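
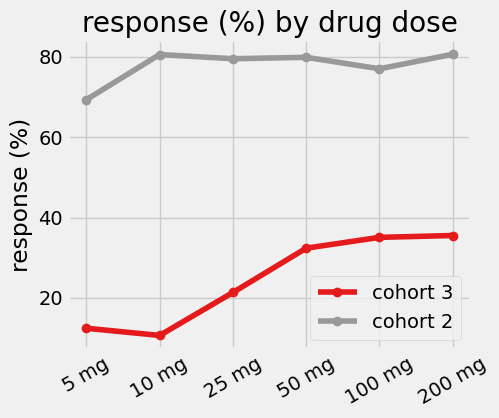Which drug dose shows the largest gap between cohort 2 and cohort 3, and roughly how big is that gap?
10 mg, ≈ 70 %

10 mg: cohort 2 ≈ 80, cohort 3 ≈ 10 → gap ≈ 70. Next-largest (25 mg) is only ≈ 60.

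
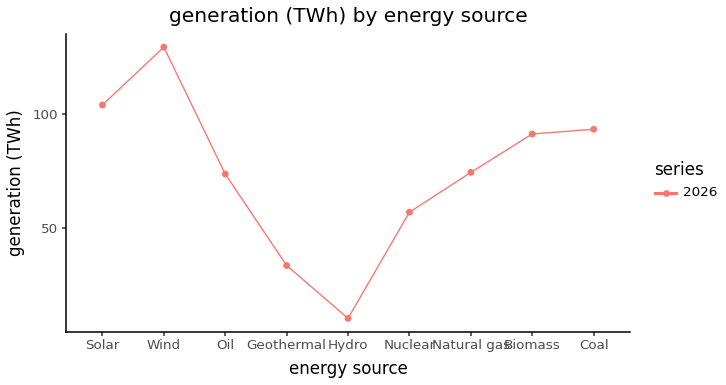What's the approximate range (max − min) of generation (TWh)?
Max Wind ≈ 130, min Hydro ≈ 10; range ≈ 120.

≈ 120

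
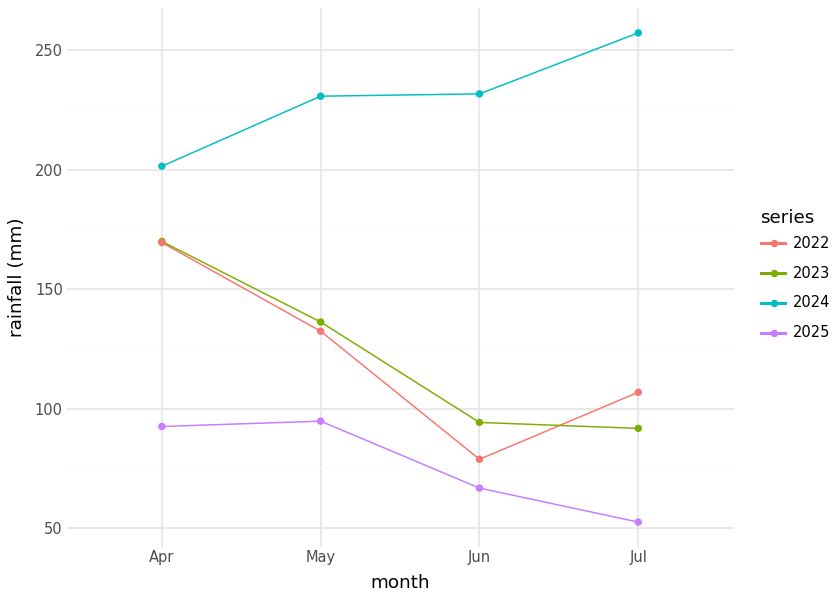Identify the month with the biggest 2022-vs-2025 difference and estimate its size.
Apr: 2022 ≈ 160, 2025 ≈ 100 → gap ≈ 60. Next-largest (Jul) is only ≈ 40.

Apr, ≈ 60 mm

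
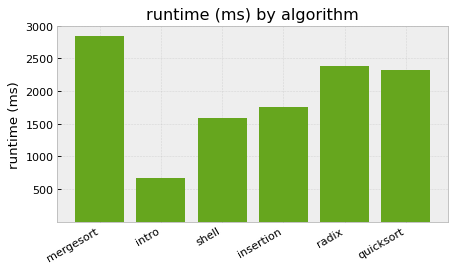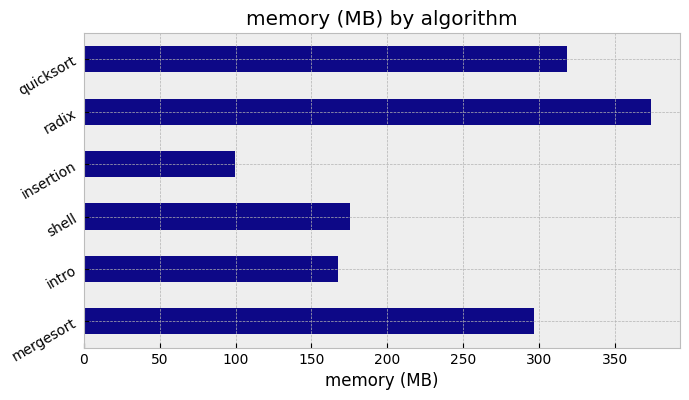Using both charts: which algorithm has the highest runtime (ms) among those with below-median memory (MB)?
Chart 2 median memory (MB) ≈ 250; below-median algorithms: intro, shell, insertion. Among those, insertion has the highest runtime (ms) (≈ 2000).

insertion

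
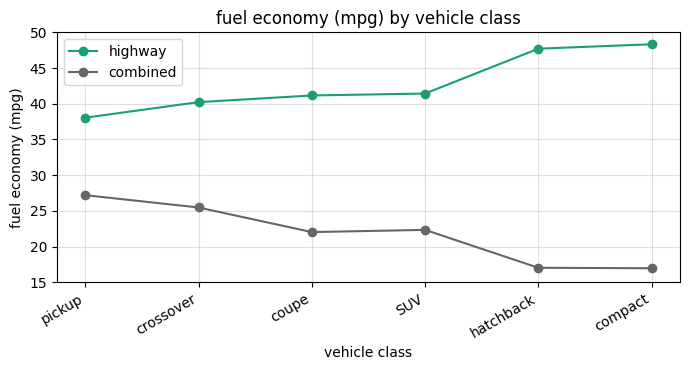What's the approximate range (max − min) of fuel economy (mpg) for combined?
Max pickup ≈ 25, min compact ≈ 15; range ≈ 10.

≈ 10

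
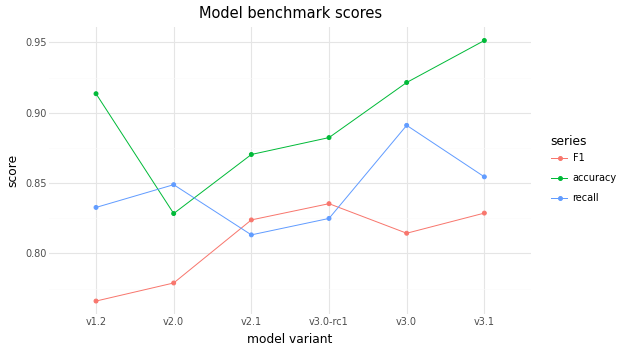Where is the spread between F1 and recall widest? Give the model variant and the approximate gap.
v3.0, ≈ 0.08

v3.0: F1 ≈ 0.82, recall ≈ 0.90 → gap ≈ 0.08. Next-largest (v2.0) is only ≈ 0.06.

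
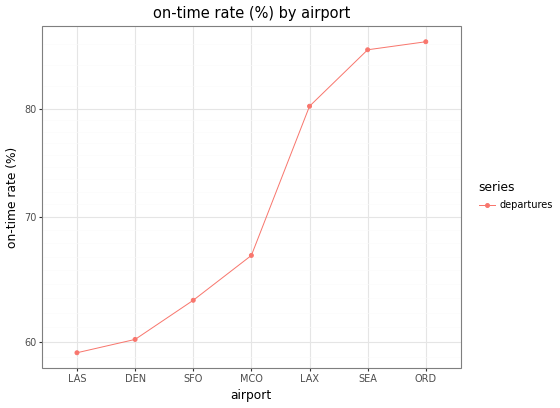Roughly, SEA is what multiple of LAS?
SEA ≈ 85, LAS ≈ 60; 85/60 ≈ 1.42.

≈ 1.42×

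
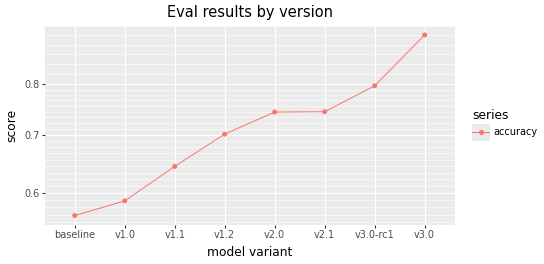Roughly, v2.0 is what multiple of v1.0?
v2.0 ≈ 0.75, v1.0 ≈ 0.60; 0.75/0.60 ≈ 1.25.

≈ 1.25×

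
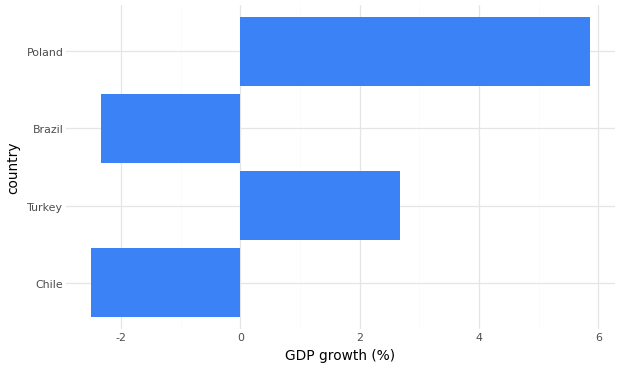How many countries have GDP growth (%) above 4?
Above 4: Poland.

1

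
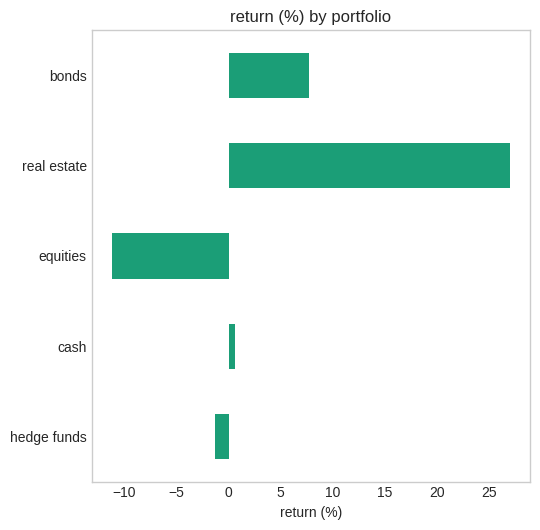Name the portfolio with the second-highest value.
bonds

Top 3: real estate ≈ 25, bonds ≈ 10, cash ≈ 0.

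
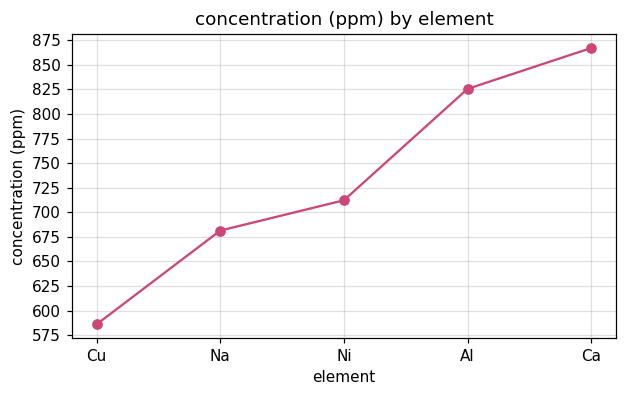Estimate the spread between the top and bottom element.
≈ 300

Max Ca ≈ 875, min Cu ≈ 575; range ≈ 300.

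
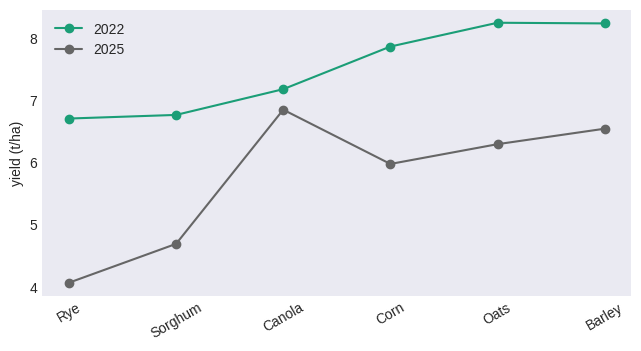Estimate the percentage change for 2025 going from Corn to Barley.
≈ +8.3%

Corn ≈ 6.0, Barley ≈ 6.5; (6.5 − 6.0) / 6.0 ≈ +8.3%.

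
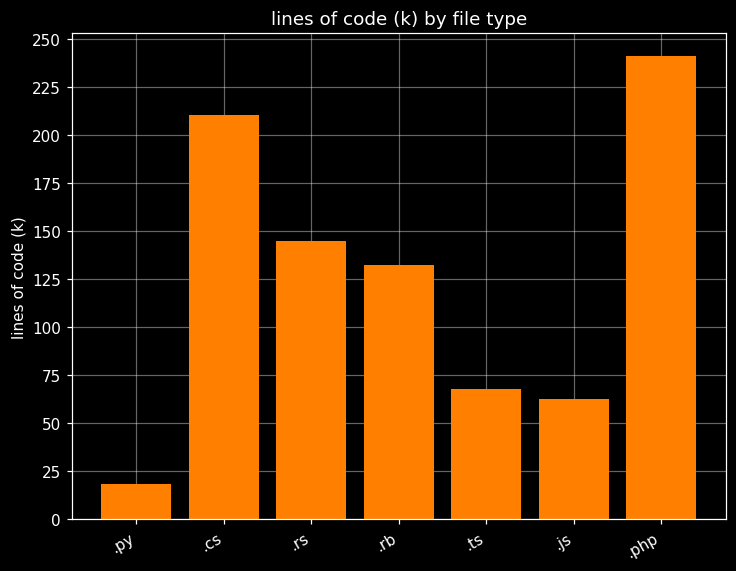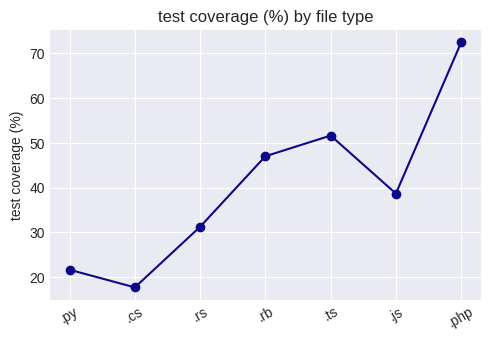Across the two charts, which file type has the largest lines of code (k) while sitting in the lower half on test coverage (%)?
.cs

Chart 2 median test coverage (%) ≈ 40; below-median file types: .py, .cs, .rs. Among those, .cs has the highest lines of code (k) (≈ 200).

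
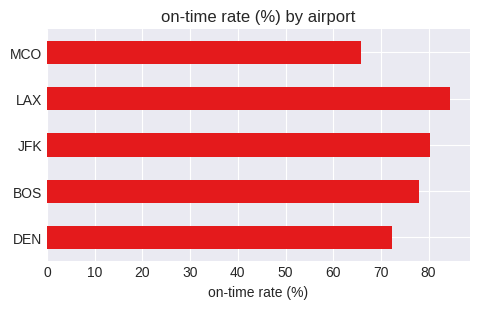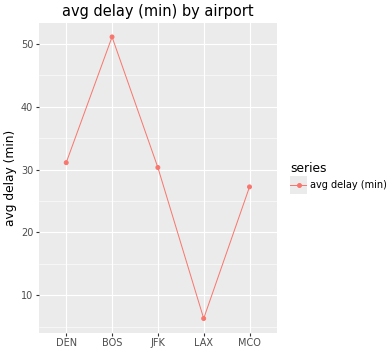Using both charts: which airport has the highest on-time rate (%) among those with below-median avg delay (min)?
LAX

Chart 2 median avg delay (min) ≈ 30; below-median airports: LAX, MCO. Among those, LAX has the highest on-time rate (%) (≈ 80).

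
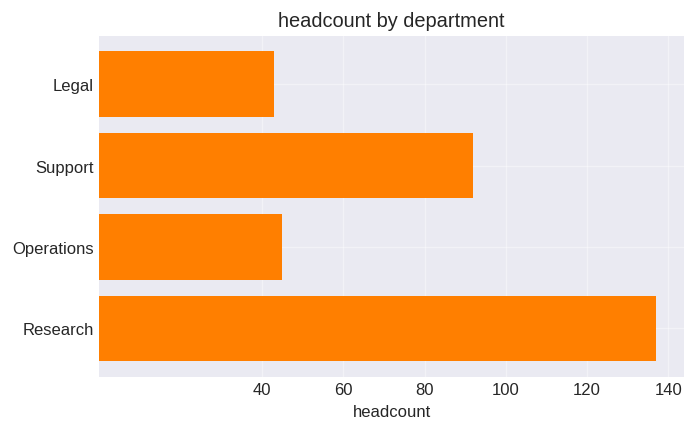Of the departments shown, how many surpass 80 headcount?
2

Above 80: Support, Research.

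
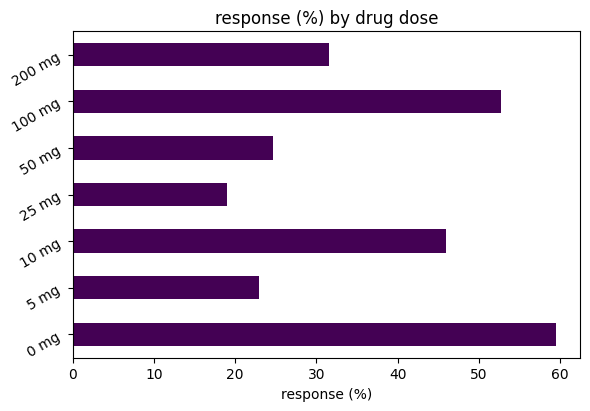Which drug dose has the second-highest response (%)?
100 mg

Top 3: 0 mg ≈ 60, 100 mg ≈ 55, 10 mg ≈ 45.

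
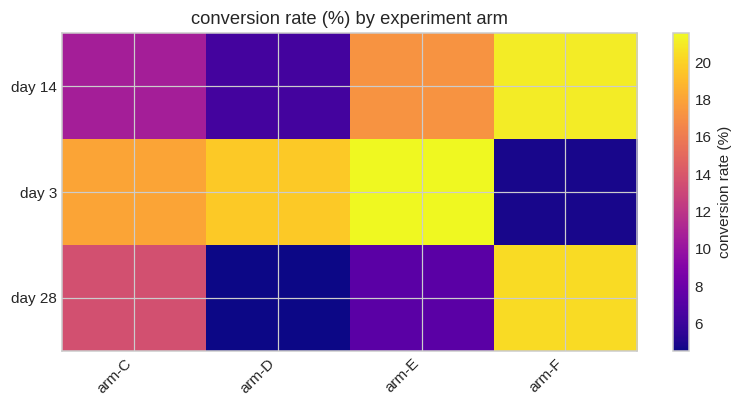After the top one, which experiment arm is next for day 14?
Top 3 for day 14: arm-F ≈ 22, arm-E ≈ 18, arm-C ≈ 10.

arm-E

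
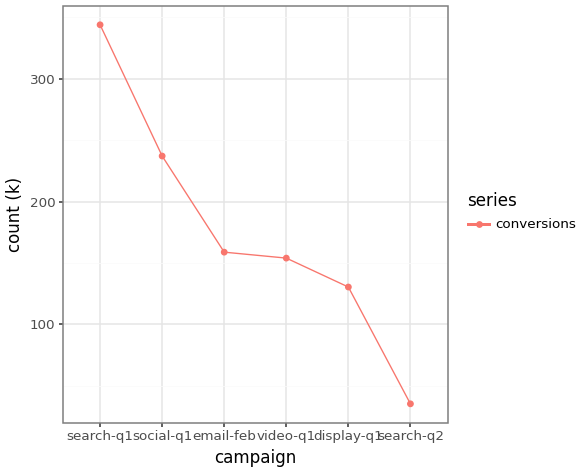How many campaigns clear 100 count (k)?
5

Above 100: search-q1, social-q1, email-feb, video-q1, display-q1.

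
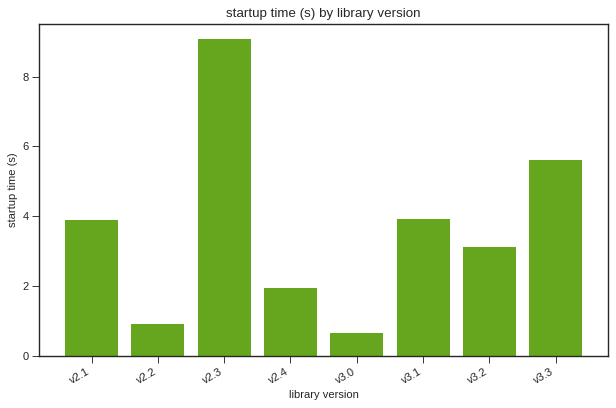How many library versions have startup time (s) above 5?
Above 5: v2.3, v3.3.

2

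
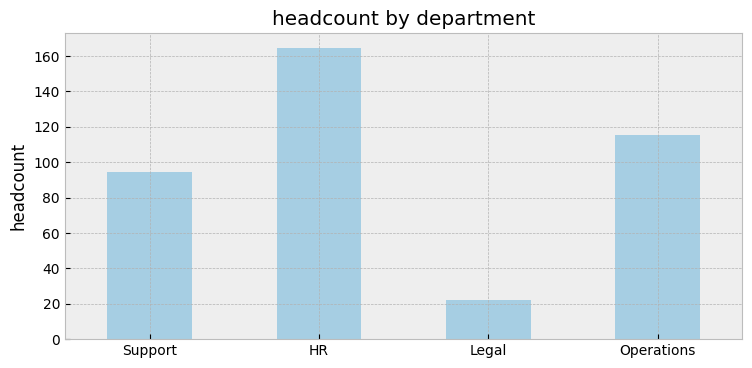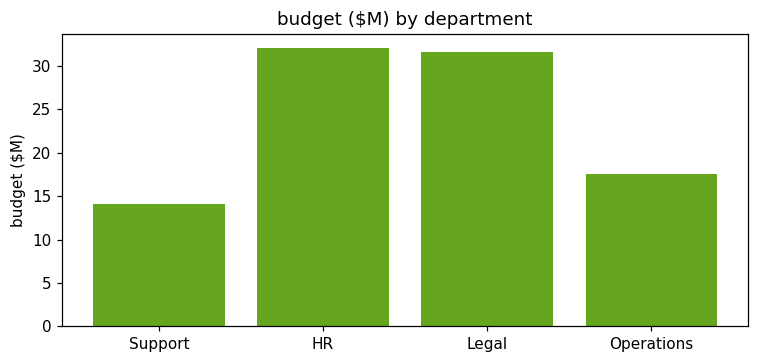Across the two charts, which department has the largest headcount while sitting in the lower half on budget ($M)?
Chart 2 median budget ($M) ≈ 25; below-median departments: Support, Operations. Among those, Operations has the highest headcount (≈ 120).

Operations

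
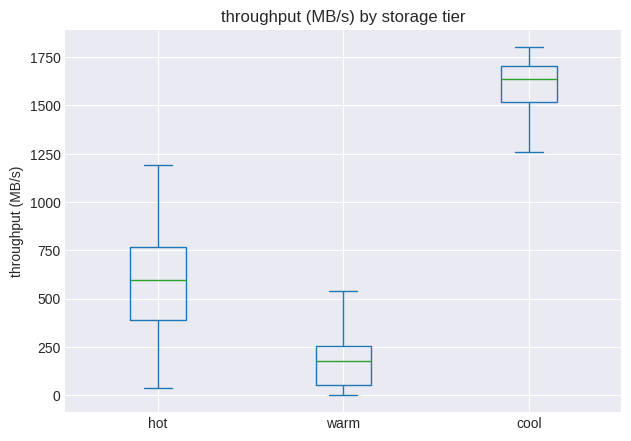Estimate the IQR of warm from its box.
≈ 200

Q3 ≈ 200, Q1 ≈ 0; IQR ≈ 200.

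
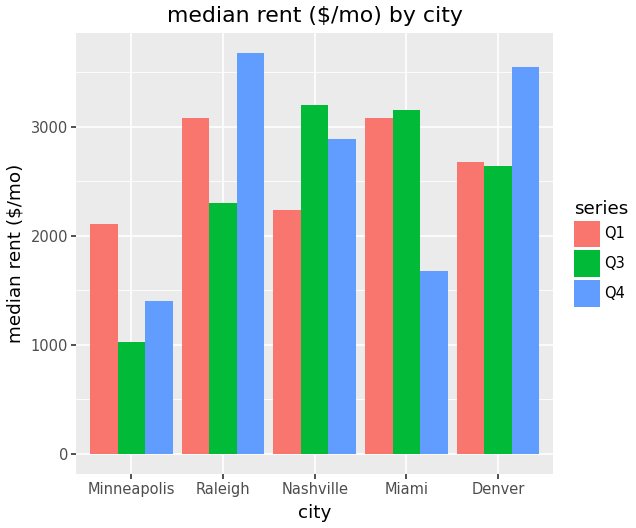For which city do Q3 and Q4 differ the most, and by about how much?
Miami: Q3 ≈ 3000, Q4 ≈ 1500 → gap ≈ 1500. Next-largest (Raleigh) is only ≈ 1000.

Miami, ≈ 1500 $/mo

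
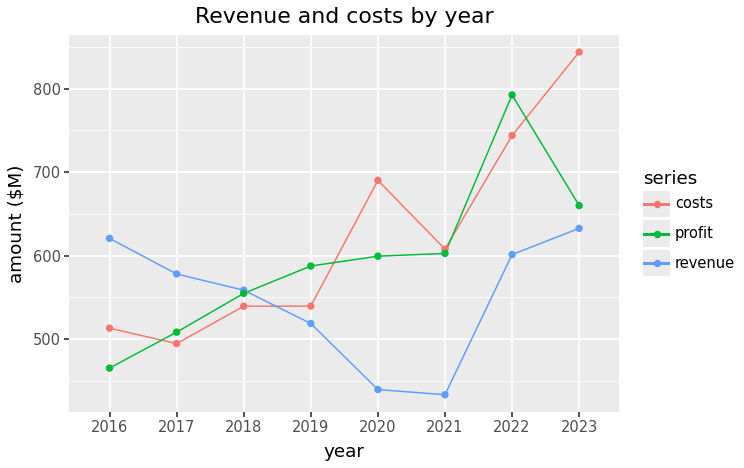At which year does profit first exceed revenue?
2018: profit ≈ 550 vs revenue ≈ 550 (not yet); 2019: profit ≈ 600 vs revenue ≈ 500 (first crossover).

2019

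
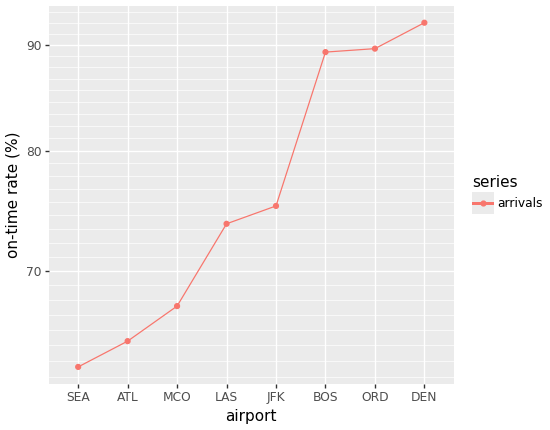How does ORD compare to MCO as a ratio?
ORD ≈ 90, MCO ≈ 65; 90/65 ≈ 1.38.

≈ 1.38×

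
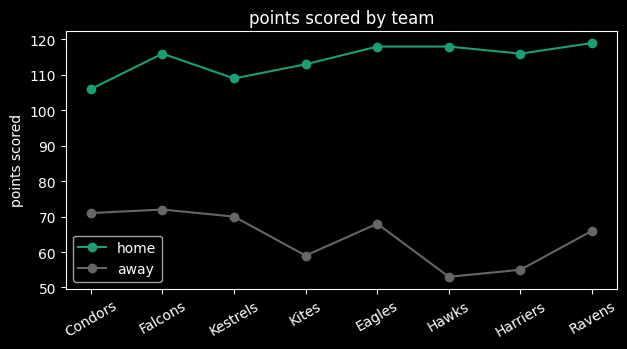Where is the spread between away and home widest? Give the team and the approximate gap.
Hawks, ≈ 70

Hawks: away ≈ 50, home ≈ 120 → gap ≈ 70. Next-largest (Harriers) is only ≈ 60.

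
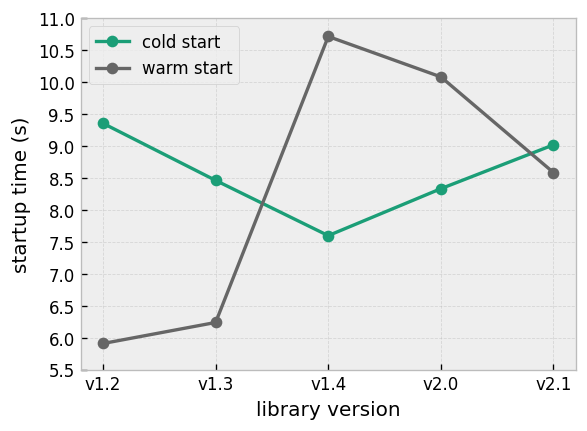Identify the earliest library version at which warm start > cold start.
v1.4

v1.3: warm start ≈ 6.0 vs cold start ≈ 8.5 (not yet); v1.4: warm start ≈ 10.5 vs cold start ≈ 7.5 (first crossover).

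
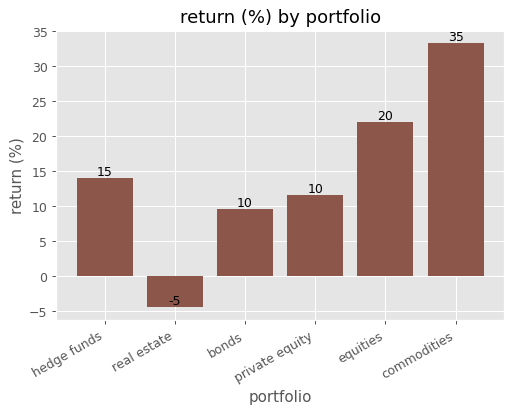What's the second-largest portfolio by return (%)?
Top 3: commodities ≈ 35, equities ≈ 20, hedge funds ≈ 15.

equities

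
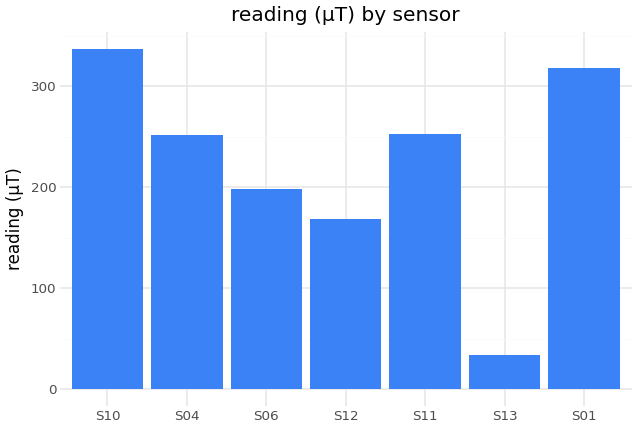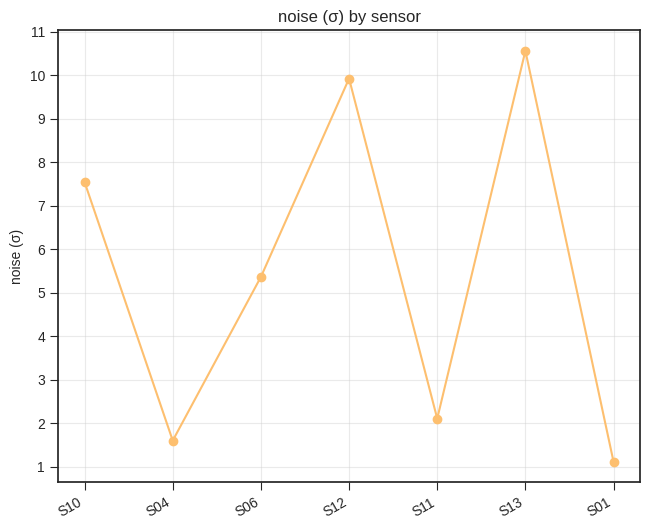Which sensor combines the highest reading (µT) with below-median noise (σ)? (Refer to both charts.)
Chart 2 median noise (σ) ≈ 5; below-median sensors: S04, S11, S01. Among those, S01 has the highest reading (µT) (≈ 300).

S01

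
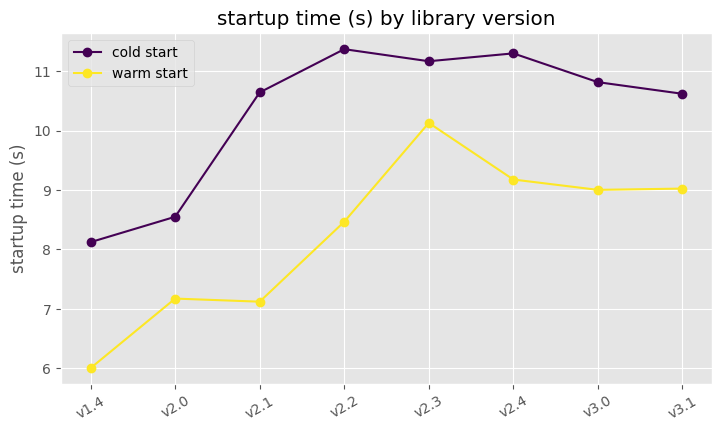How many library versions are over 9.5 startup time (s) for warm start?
Above 9.5: v2.3.

1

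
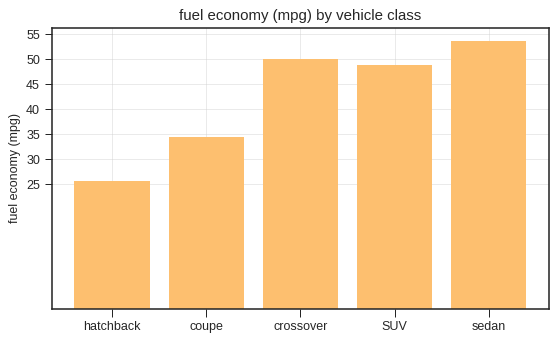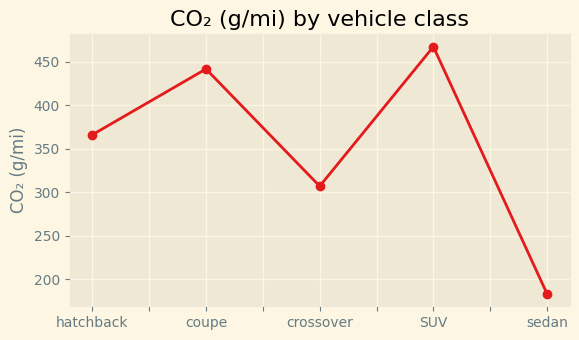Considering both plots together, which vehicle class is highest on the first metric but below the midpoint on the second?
Chart 2 median CO₂ (g/mi) ≈ 350; below-median vehicle classes: crossover, sedan. Among those, sedan has the highest fuel economy (mpg) (≈ 55).

sedan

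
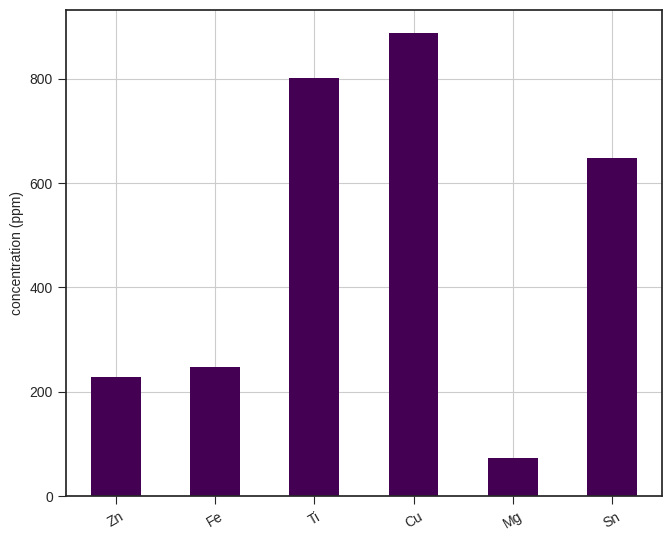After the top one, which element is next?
Top 3: Cu ≈ 900, Ti ≈ 800, Sn ≈ 600.

Ti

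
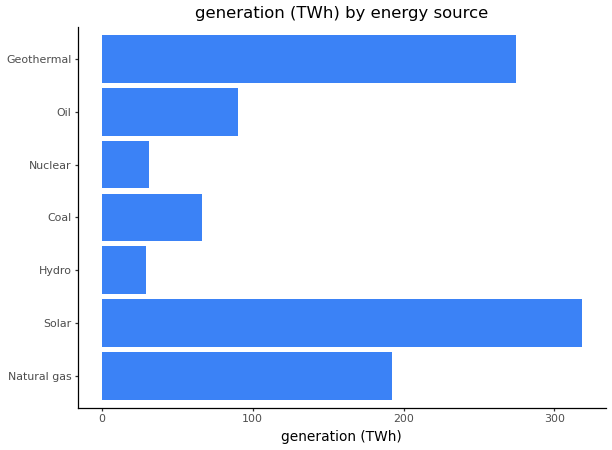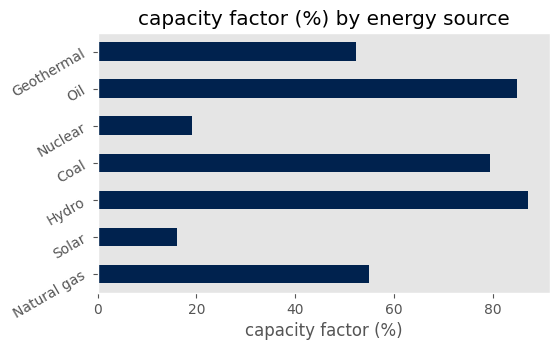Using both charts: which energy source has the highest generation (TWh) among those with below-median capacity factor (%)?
Chart 2 median capacity factor (%) ≈ 50; below-median energy sources: Solar, Nuclear, Geothermal. Among those, Solar has the highest generation (TWh) (≈ 300).

Solar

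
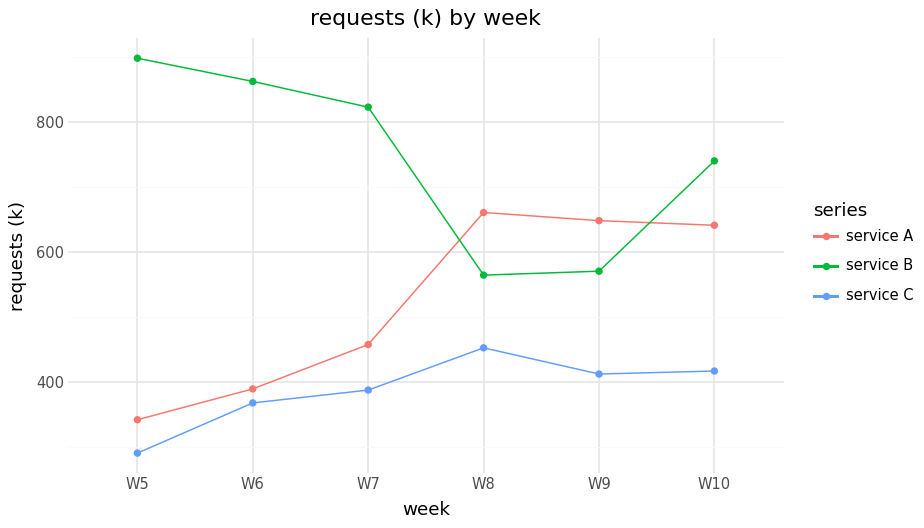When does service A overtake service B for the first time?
W7: service A ≈ 500 vs service B ≈ 800 (not yet); W8: service A ≈ 700 vs service B ≈ 600 (first crossover).

W8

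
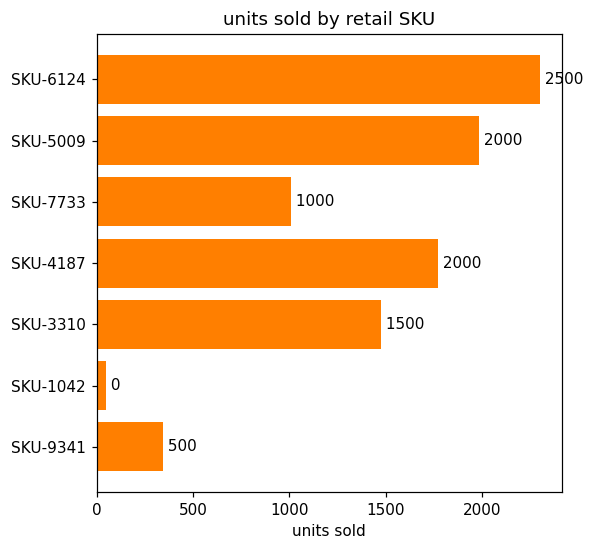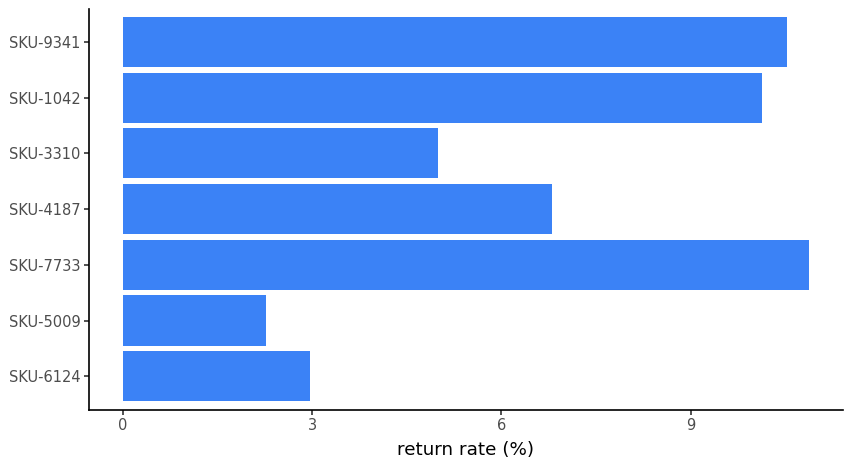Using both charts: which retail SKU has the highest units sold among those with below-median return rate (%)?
SKU-6124

Chart 2 median return rate (%) ≈ 7; below-median retail SKUs: SKU-6124, SKU-5009, SKU-3310. Among those, SKU-6124 has the highest units sold (≈ 2500).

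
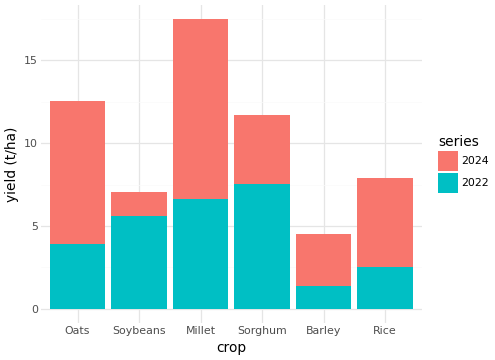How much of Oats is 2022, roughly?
2022 top ≈ 4, bottom ≈ 0; segment ≈ 4.

≈ 4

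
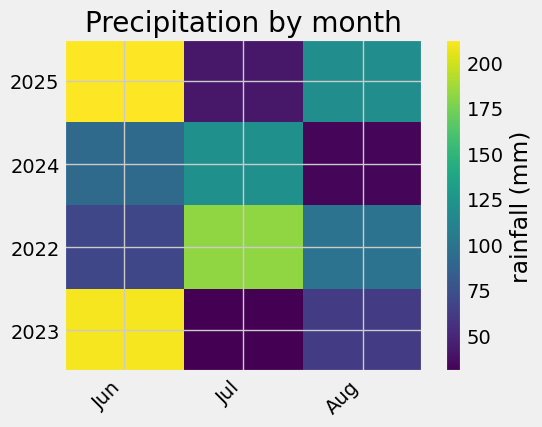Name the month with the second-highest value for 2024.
Top 3 for 2024: Jul ≈ 120, Jun ≈ 100, Aug ≈ 40.

Jun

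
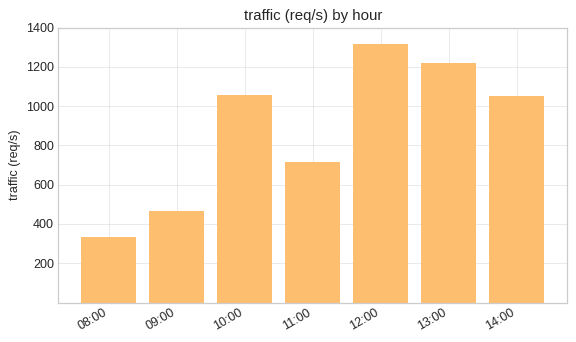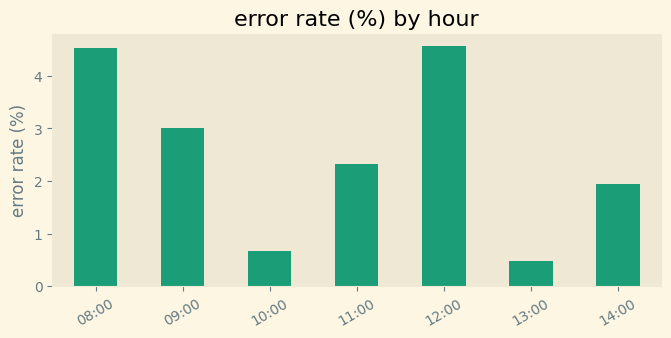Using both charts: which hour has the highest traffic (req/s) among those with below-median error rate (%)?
Chart 2 median error rate (%) ≈ 2.5; below-median hours: 10:00, 13:00, 14:00. Among those, 13:00 has the highest traffic (req/s) (≈ 1200).

13:00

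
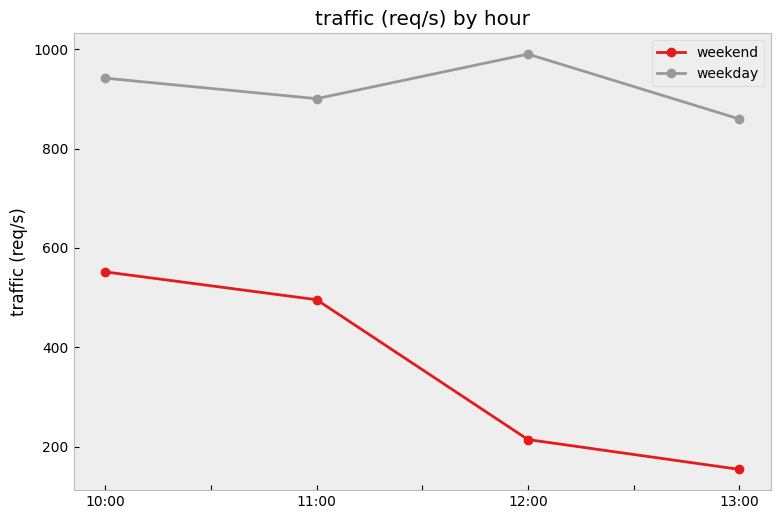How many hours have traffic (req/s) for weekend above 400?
Above 400: 10:00, 11:00.

2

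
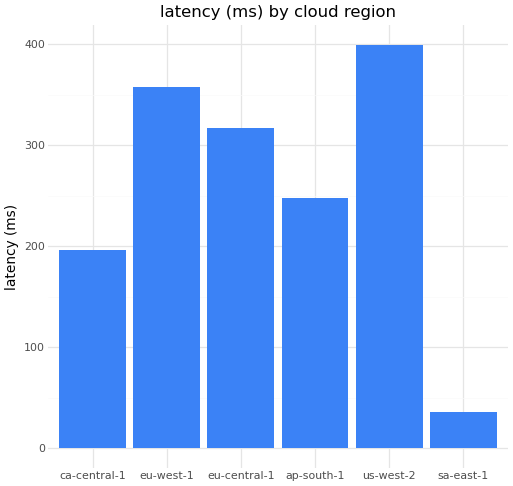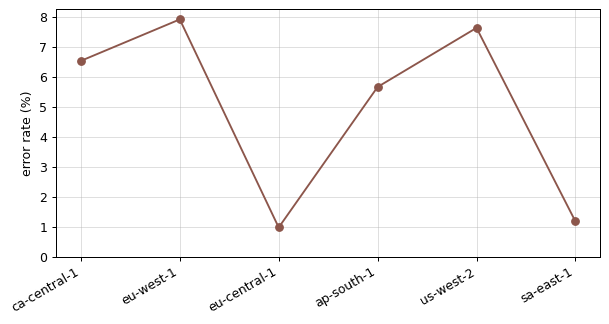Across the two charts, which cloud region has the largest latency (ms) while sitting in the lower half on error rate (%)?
eu-central-1

Chart 2 median error rate (%) ≈ 6; below-median cloud regions: eu-central-1, ap-south-1, sa-east-1. Among those, eu-central-1 has the highest latency (ms) (≈ 300).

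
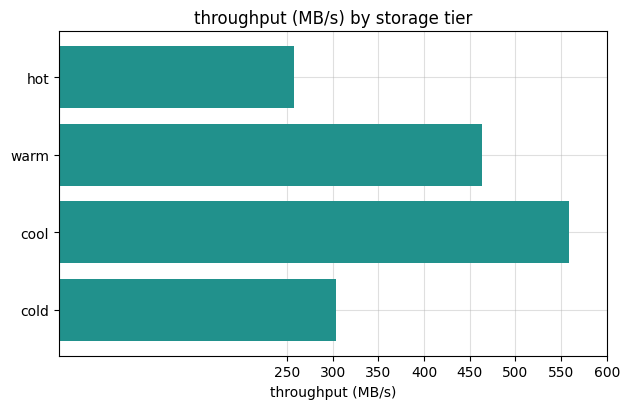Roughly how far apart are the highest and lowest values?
Max cool ≈ 550, min hot ≈ 250; range ≈ 300.

≈ 300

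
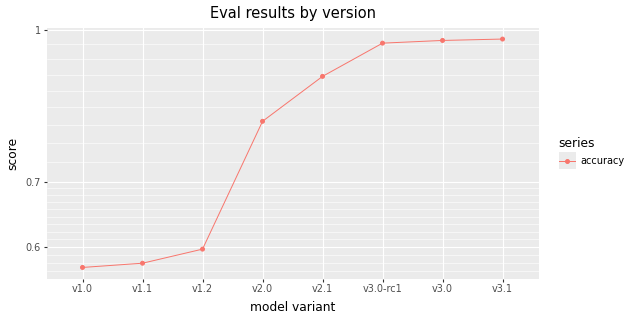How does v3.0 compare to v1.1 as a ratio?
≈ 1.67×

v3.0 ≈ 1.00, v1.1 ≈ 0.60; 1.00/0.60 ≈ 1.67.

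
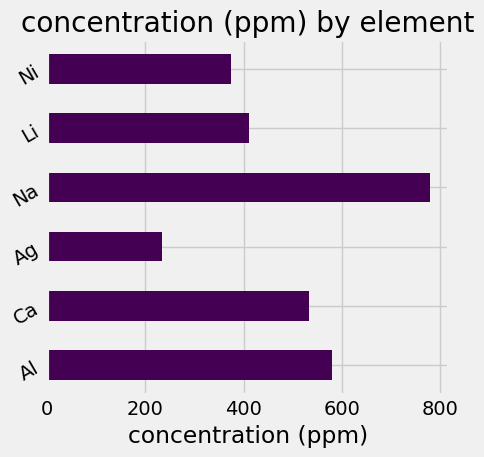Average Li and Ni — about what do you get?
≈ 400

(400 + 400) / 2 ≈ 400.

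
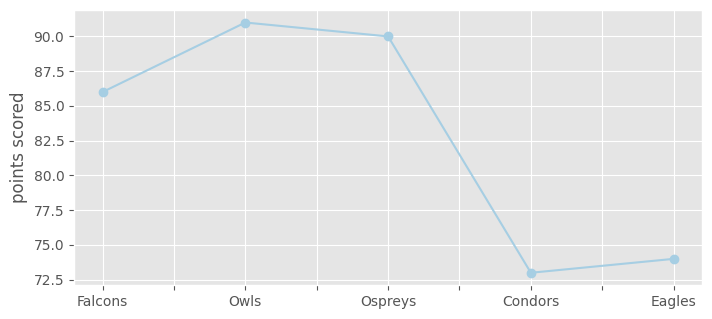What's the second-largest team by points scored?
Top 3: Owls ≈ 92, Ospreys ≈ 90, Falcons ≈ 86.

Ospreys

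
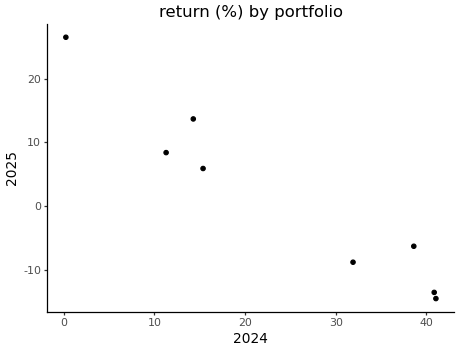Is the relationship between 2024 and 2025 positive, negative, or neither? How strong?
negative, strong

Points are negatively correlated; strong (|r| ≈ 1.0).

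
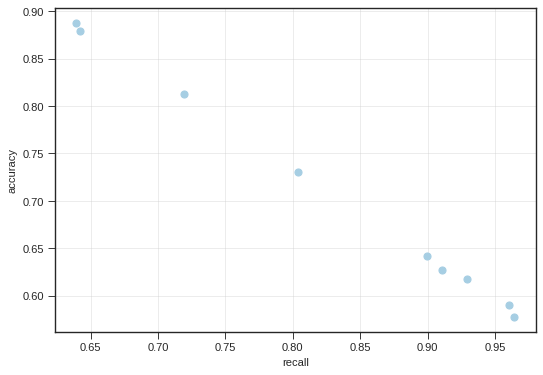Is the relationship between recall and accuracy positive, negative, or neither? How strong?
Points are negatively correlated; strong (|r| ≈ 1.0).

negative, strong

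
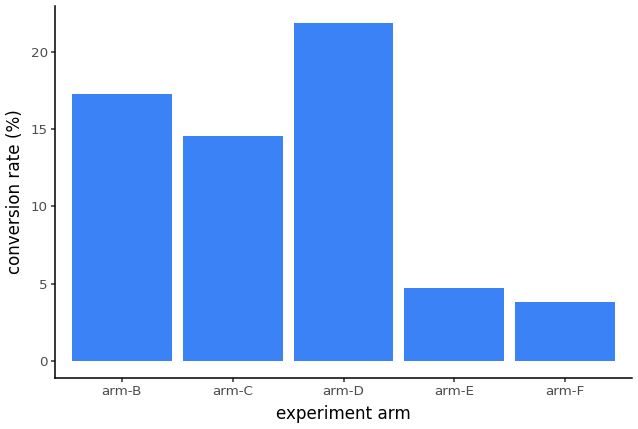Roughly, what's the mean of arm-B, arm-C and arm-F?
≈ 12

(18 + 14 + 4) / 3 ≈ 12.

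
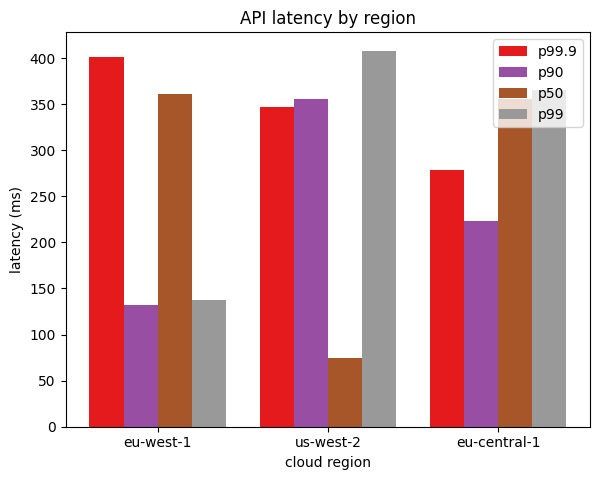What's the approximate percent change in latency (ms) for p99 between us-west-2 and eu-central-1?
us-west-2 ≈ 400, eu-central-1 ≈ 350; (350 − 400) / 400 ≈ -12.5%.

≈ -12.5%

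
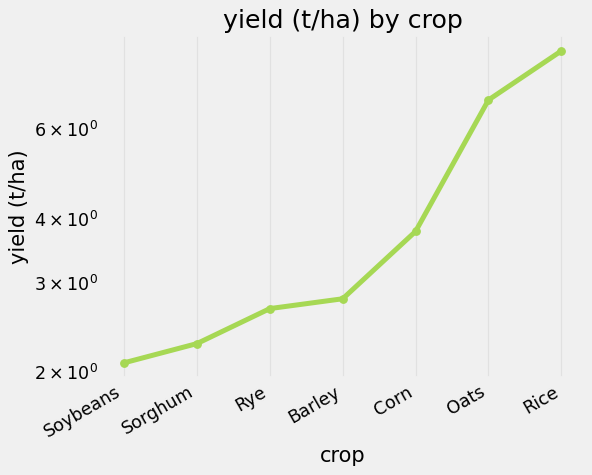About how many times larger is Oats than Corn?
Oats ≈ 7, Corn ≈ 4; 7/4 ≈ 1.75.

≈ 1.75×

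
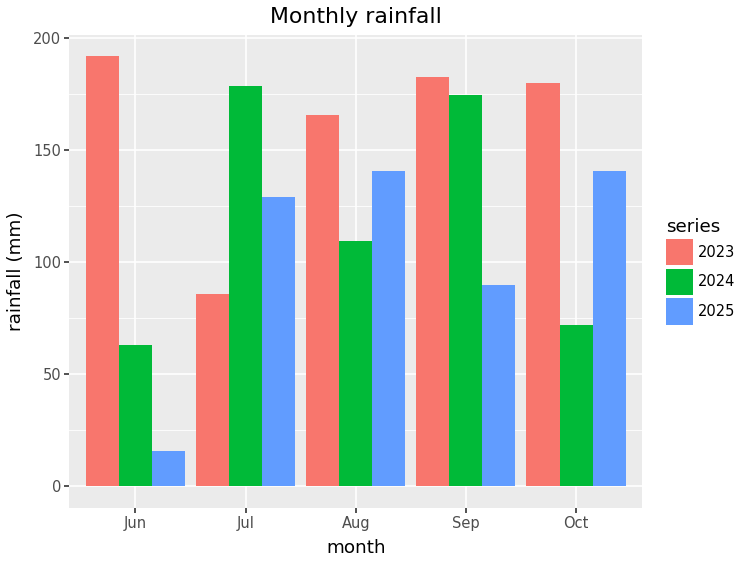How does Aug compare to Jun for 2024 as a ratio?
≈ 1.67×

Aug ≈ 100, Jun ≈ 60; 100/60 ≈ 1.67.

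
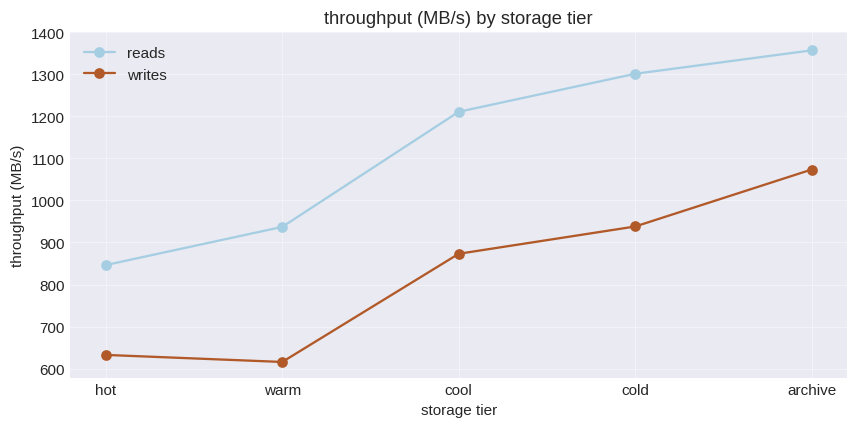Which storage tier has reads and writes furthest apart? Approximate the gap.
cold: reads ≈ 1300, writes ≈ 900 → gap ≈ 400. Next-largest (cool) is only ≈ 300.

cold, ≈ 400 MB/s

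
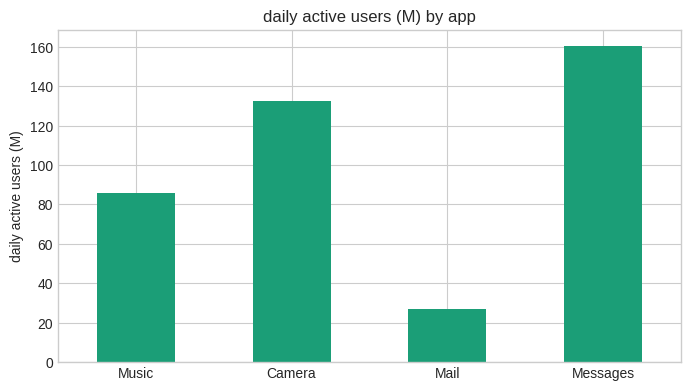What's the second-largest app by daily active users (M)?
Camera

Top 3: Messages ≈ 160, Camera ≈ 140, Music ≈ 80.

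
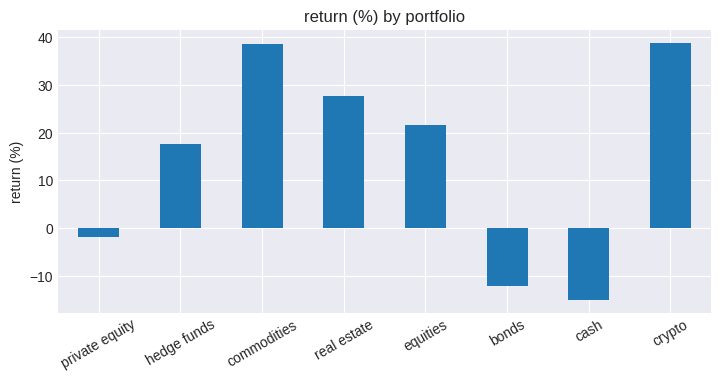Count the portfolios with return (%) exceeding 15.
5

Above 15: hedge funds, commodities, real estate, equities, crypto.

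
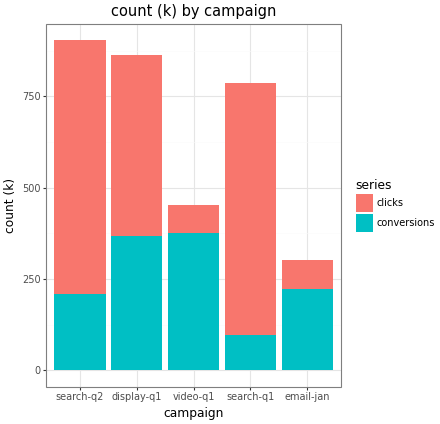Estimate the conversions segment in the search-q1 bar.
≈ 100

conversions top ≈ 100, bottom ≈ 0; segment ≈ 100.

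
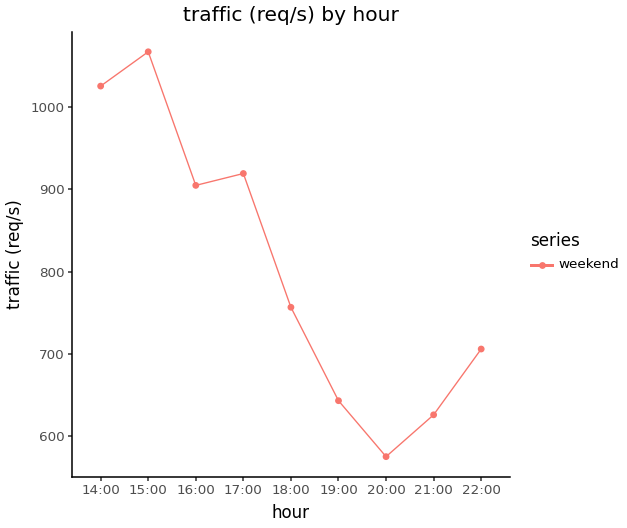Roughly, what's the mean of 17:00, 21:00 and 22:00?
(900 + 650 + 700) / 3 ≈ 750.

≈ 750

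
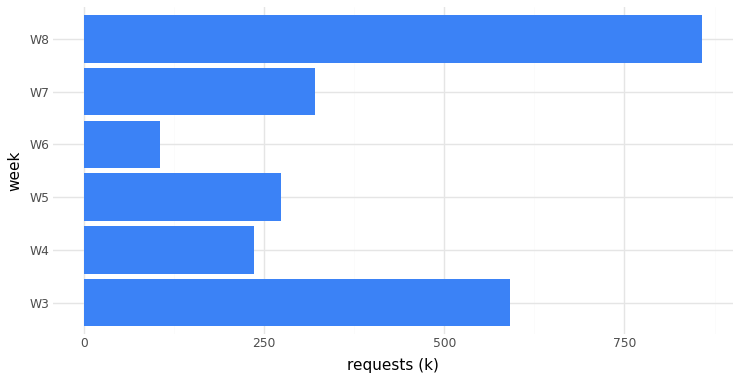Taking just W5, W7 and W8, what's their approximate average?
(300 + 300 + 900) / 3 ≈ 500.

≈ 500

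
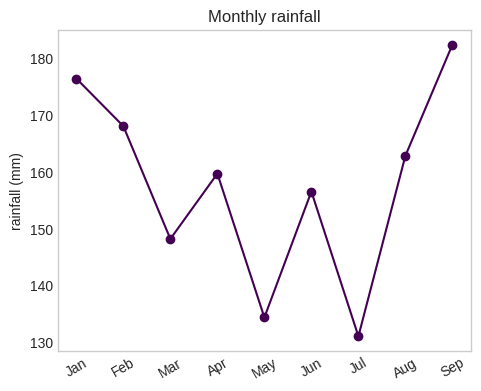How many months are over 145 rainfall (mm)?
7

Above 145: Jan, Feb, Mar, Apr, Jun, Aug, Sep.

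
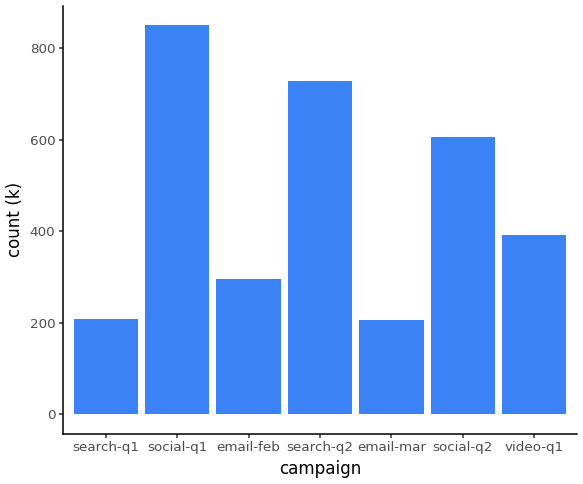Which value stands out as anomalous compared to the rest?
social-q1 ≈ 800; the rest sit between ≈ 200 and ≈ 700.

social-q1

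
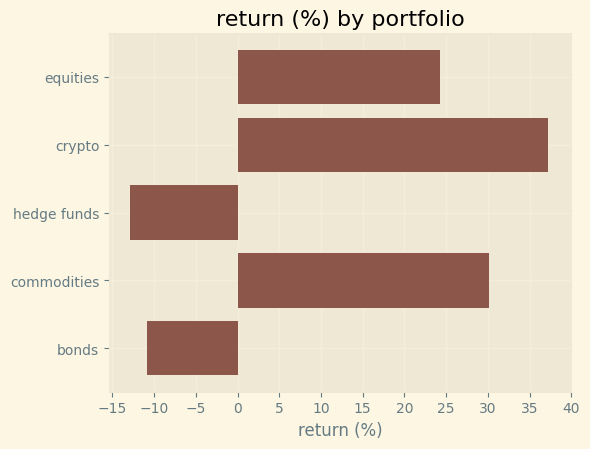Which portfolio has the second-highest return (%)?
Top 3: crypto ≈ 35, commodities ≈ 30, equities ≈ 25.

commodities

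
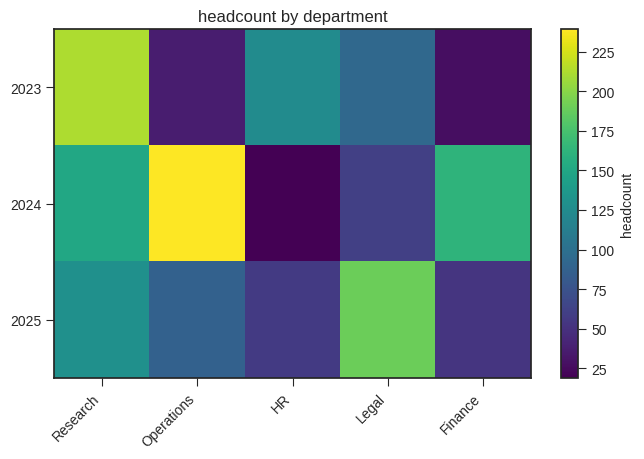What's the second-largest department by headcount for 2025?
Research

Top 3 for 2025: Legal ≈ 200, Research ≈ 120, Operations ≈ 80.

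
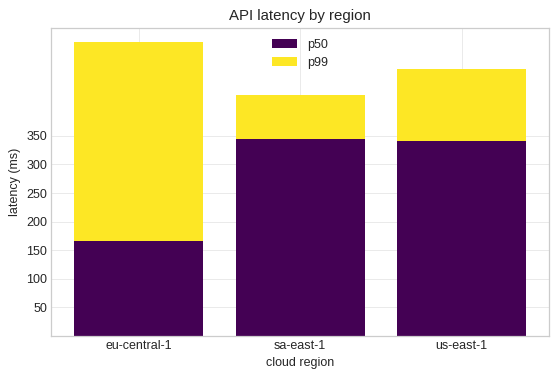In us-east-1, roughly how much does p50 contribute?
≈ 350

p50 top ≈ 350, bottom ≈ 0; segment ≈ 350.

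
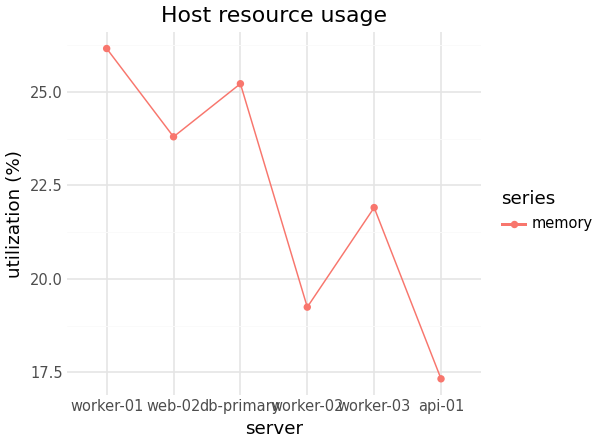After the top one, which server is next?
Top 3: worker-01 ≈ 26, db-primary ≈ 25, web-02 ≈ 24.

db-primary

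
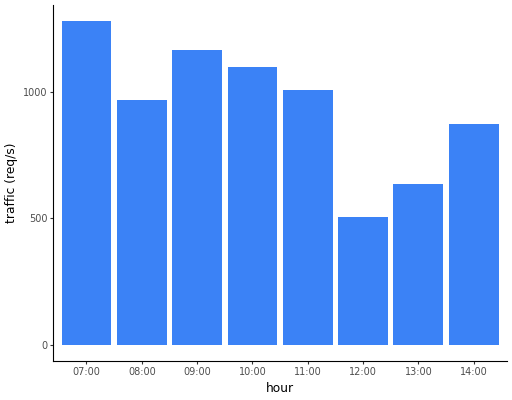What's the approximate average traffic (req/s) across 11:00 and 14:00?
(1000 + 800) / 2 ≈ 900.

≈ 900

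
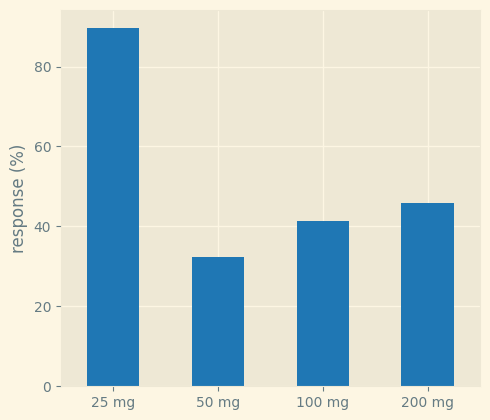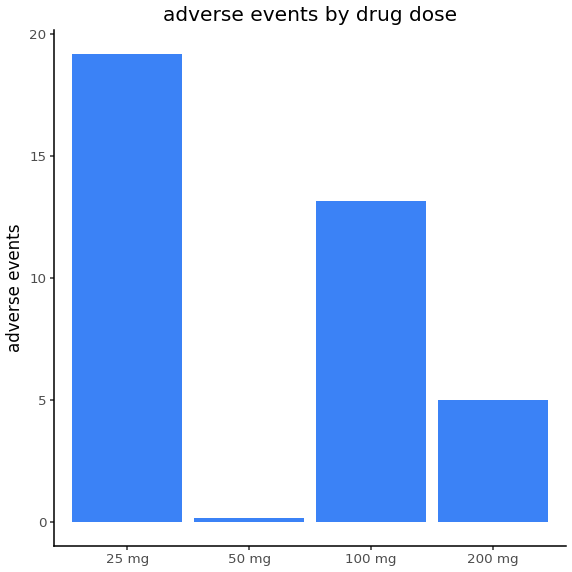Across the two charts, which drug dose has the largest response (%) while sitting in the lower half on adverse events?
Chart 2 median adverse events ≈ 10; below-median drug doses: 50 mg, 200 mg. Among those, 200 mg has the highest response (%) (≈ 50).

200 mg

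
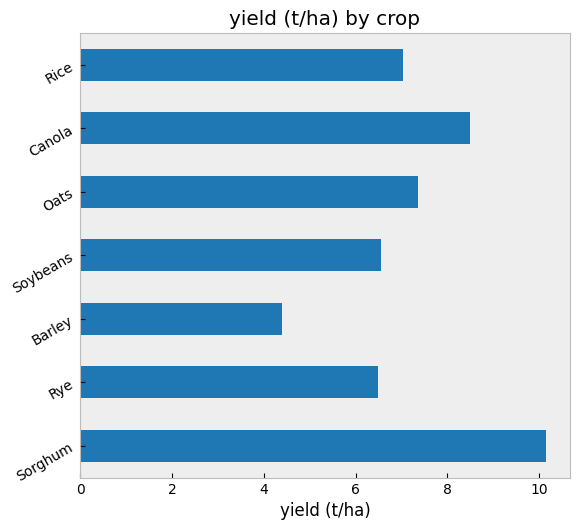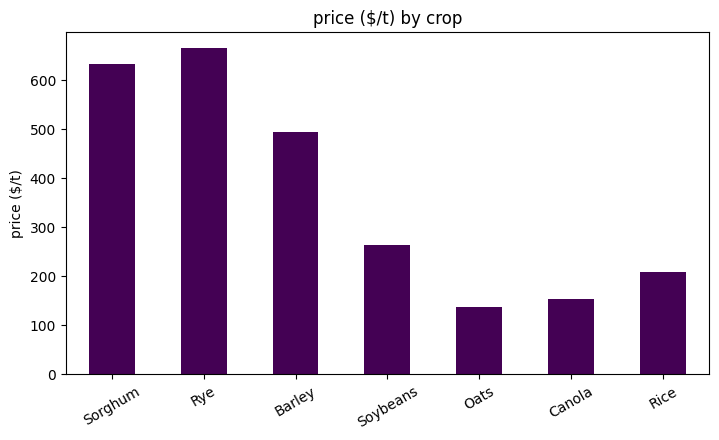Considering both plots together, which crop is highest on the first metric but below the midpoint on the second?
Chart 2 median price ($/t) ≈ 300; below-median crops: Oats, Canola, Rice. Among those, Canola has the highest yield (t/ha) (≈ 8).

Canola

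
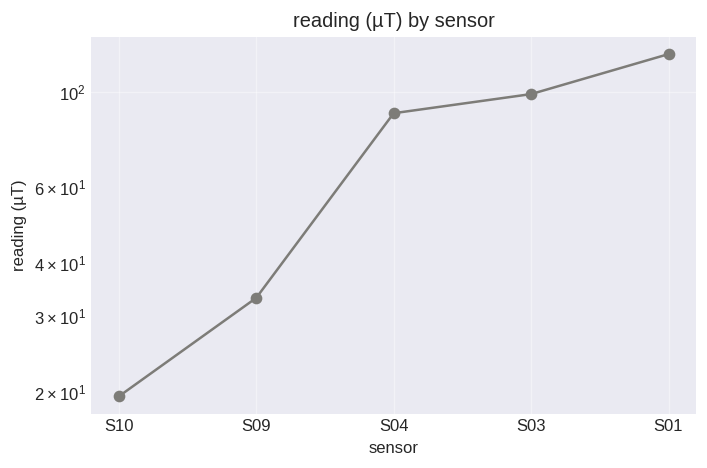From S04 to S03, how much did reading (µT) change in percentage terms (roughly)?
≈ +11.1%

S04 ≈ 90, S03 ≈ 100; (100 − 90) / 90 ≈ +11.1%.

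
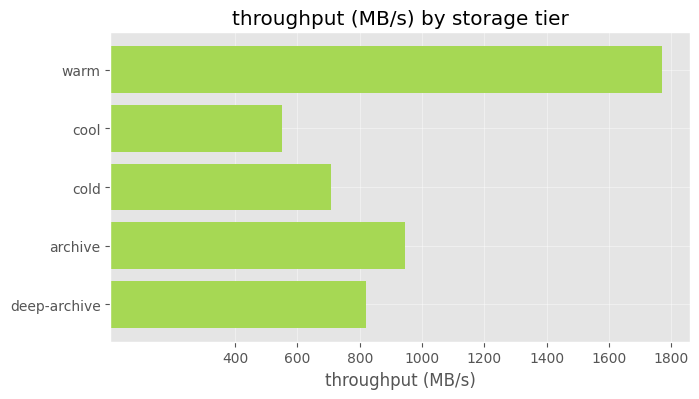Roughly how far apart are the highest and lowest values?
Max warm ≈ 1800, min cool ≈ 600; range ≈ 1200.

≈ 1200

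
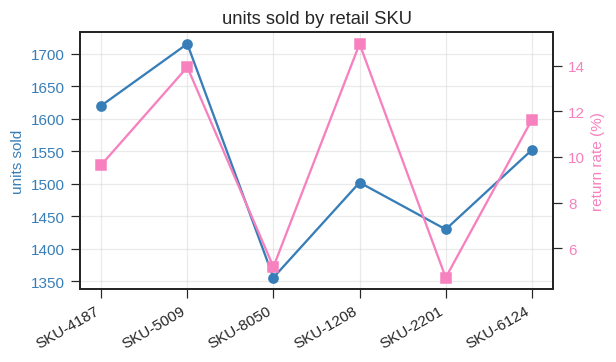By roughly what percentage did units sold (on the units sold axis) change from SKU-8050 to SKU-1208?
SKU-8050 ≈ 1350, SKU-1208 ≈ 1500; (1500 − 1350) / 1350 ≈ +11.1%.

≈ +11.1%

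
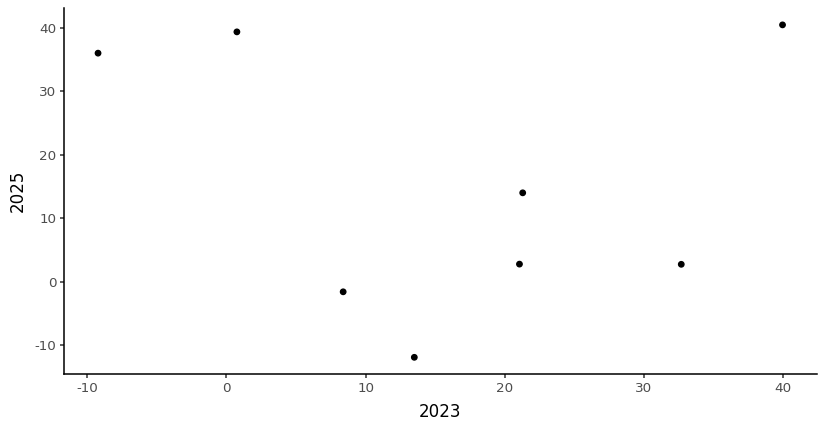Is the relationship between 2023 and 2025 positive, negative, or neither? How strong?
no clear correlation

Points are roughly uncorrelated; weak (|r| ≈ 0.2).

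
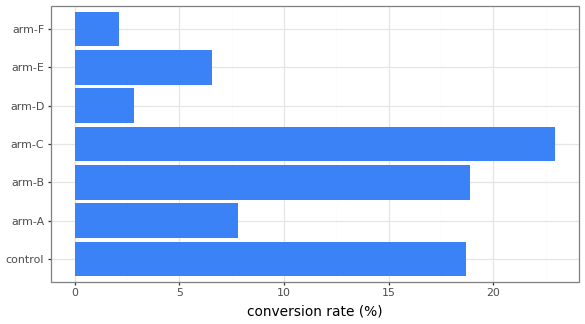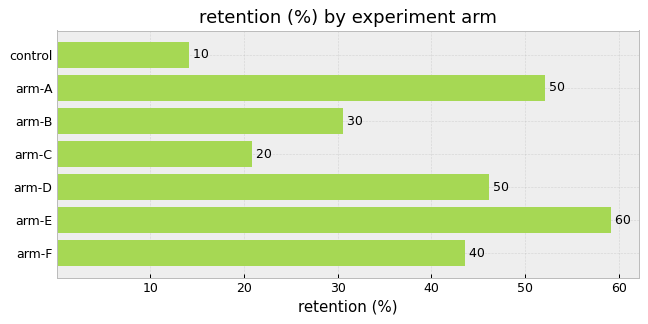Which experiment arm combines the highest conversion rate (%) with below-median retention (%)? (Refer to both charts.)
arm-C

Chart 2 median retention (%) ≈ 40; below-median experiment arms: control, arm-B, arm-C. Among those, arm-C has the highest conversion rate (%) (≈ 25).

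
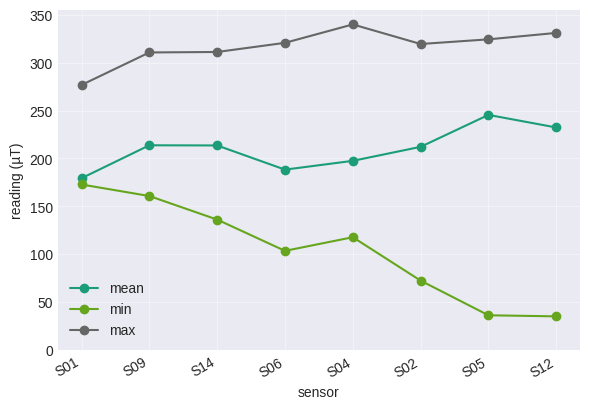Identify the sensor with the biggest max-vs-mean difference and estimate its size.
S04, ≈ 150 µT

S04: max ≈ 350, mean ≈ 200 → gap ≈ 150. Next-largest (S06) is only ≈ 100.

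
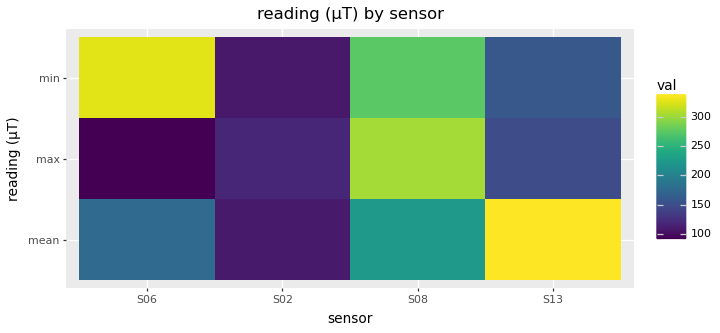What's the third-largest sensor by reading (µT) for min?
S13

Top 4 for min: S06 ≈ 325, S08 ≈ 275, S13 ≈ 150, S02 ≈ 100.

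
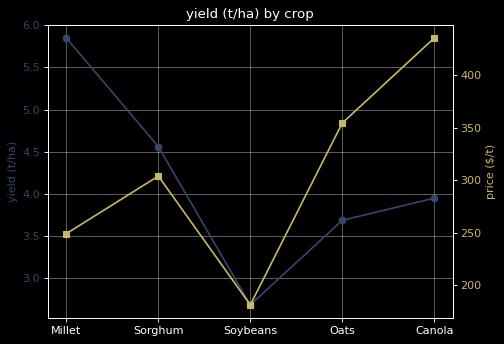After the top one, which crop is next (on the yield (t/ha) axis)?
Sorghum

Top 3 (on the yield (t/ha) axis): Millet ≈ 6.0, Sorghum ≈ 4.5, Canola ≈ 4.0.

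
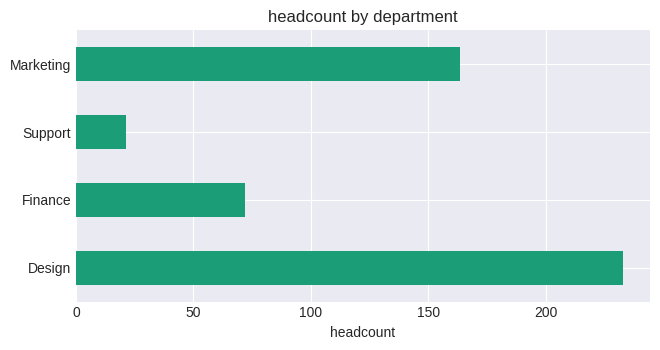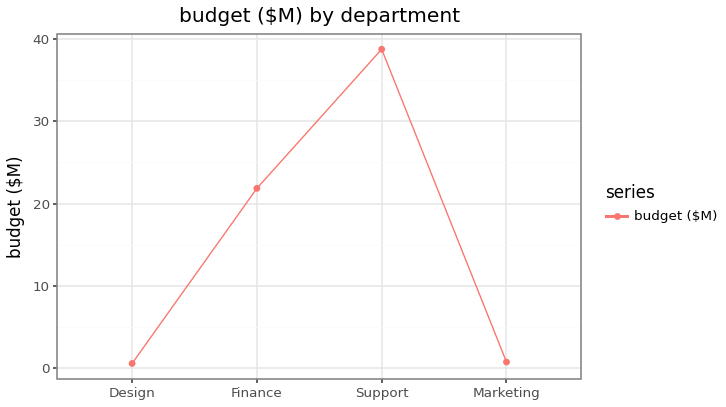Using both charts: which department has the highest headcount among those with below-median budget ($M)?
Design

Chart 2 median budget ($M) ≈ 10; below-median departments: Design, Marketing. Among those, Design has the highest headcount (≈ 225).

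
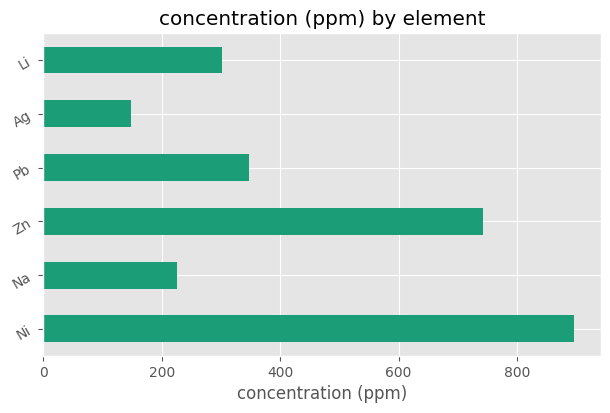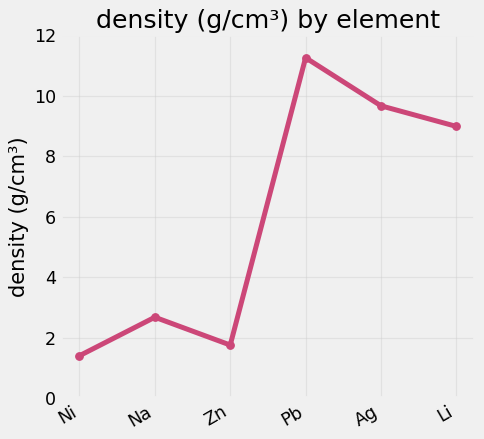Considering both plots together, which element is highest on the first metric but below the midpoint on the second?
Chart 2 median density (g/cm³) ≈ 6; below-median elements: Ni, Na, Zn. Among those, Ni has the highest concentration (ppm) (≈ 900).

Ni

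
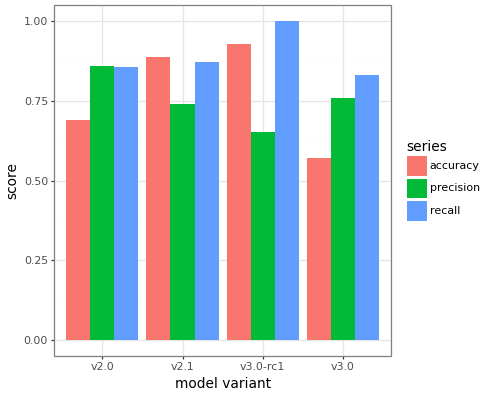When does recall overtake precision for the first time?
v2.1

v2.0: recall ≈ 0.9 vs precision ≈ 0.9 (not yet); v2.1: recall ≈ 0.9 vs precision ≈ 0.7 (first crossover).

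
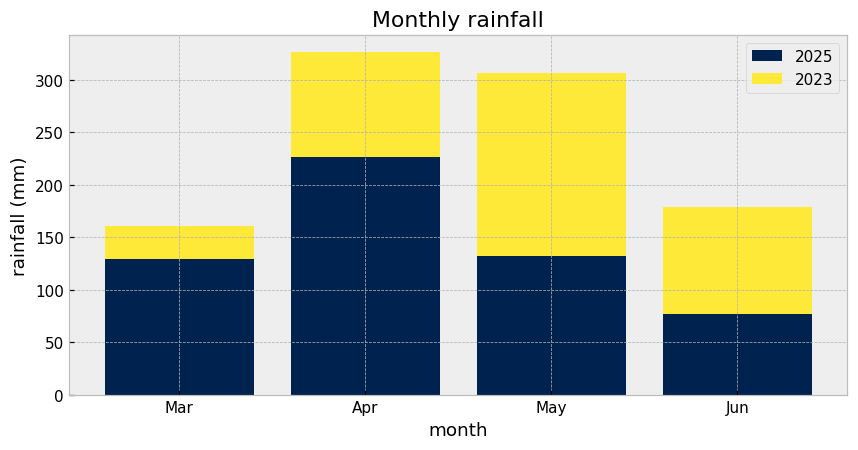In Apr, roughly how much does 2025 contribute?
≈ 250

2025 top ≈ 250, bottom ≈ 0; segment ≈ 250.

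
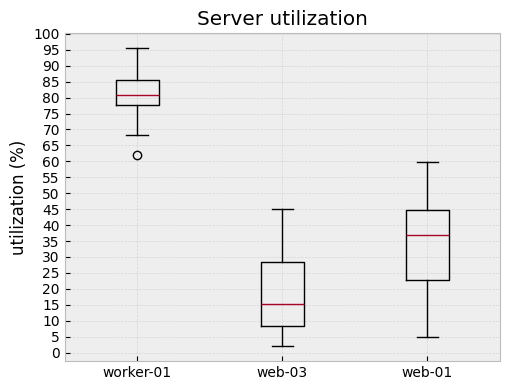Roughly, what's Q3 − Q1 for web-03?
Q3 ≈ 30, Q1 ≈ 10; IQR ≈ 20.

≈ 20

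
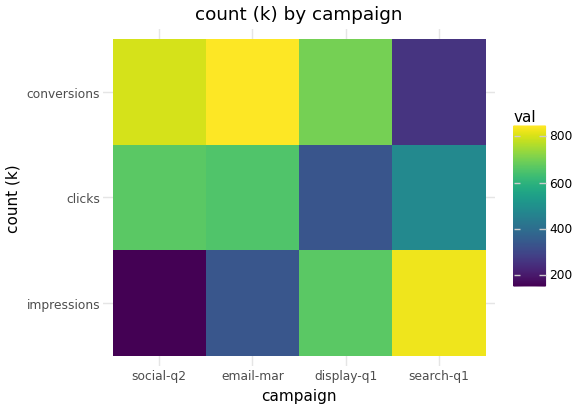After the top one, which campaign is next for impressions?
display-q1

Top 3 for impressions: search-q1 ≈ 800, display-q1 ≈ 700, email-mar ≈ 300.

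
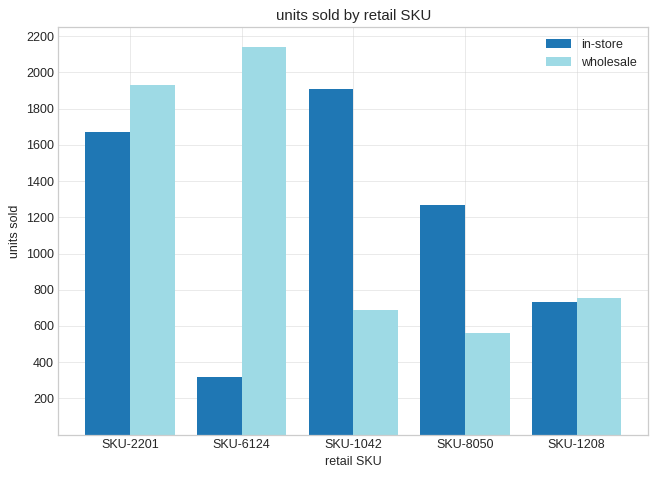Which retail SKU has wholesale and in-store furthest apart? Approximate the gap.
SKU-6124: wholesale ≈ 2200, in-store ≈ 400 → gap ≈ 1800. Next-largest (SKU-1042) is only ≈ 1400.

SKU-6124, ≈ 1800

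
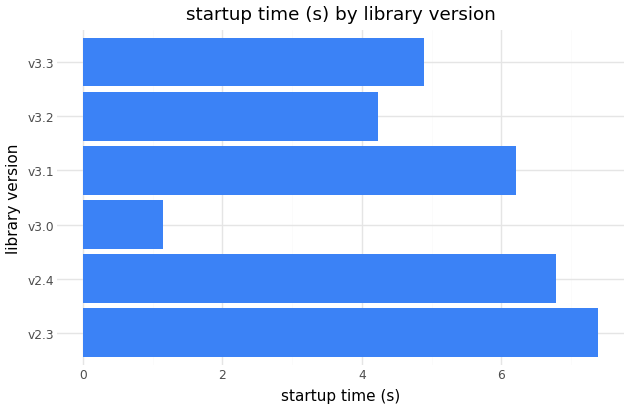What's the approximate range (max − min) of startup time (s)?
Max v2.3 ≈ 7, min v3.0 ≈ 1; range ≈ 6.

≈ 6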